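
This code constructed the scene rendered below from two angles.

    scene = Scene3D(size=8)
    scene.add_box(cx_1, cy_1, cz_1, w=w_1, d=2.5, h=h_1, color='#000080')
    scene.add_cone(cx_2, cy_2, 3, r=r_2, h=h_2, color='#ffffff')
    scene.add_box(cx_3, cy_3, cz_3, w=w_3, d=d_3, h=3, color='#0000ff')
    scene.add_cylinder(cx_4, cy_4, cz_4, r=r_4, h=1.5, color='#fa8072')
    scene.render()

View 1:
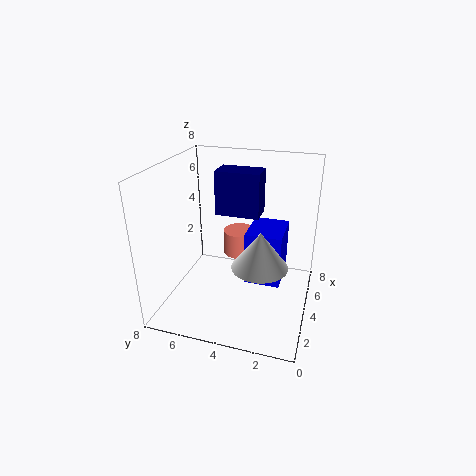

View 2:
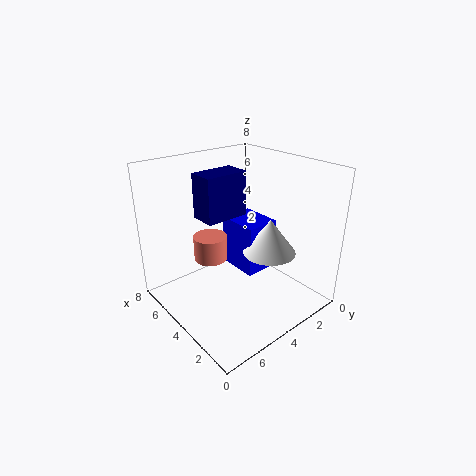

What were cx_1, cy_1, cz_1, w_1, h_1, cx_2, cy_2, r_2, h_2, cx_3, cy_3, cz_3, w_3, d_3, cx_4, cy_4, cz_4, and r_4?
cx_1 = 4.5, cy_1 = 3, cz_1 = 5, w_1 = 1.5, h_1 = 2.5, cx_2 = 3, cy_2 = 2.5, r_2 = 1.5, h_2 = 2, cx_3 = 3.5, cy_3 = 1.5, cz_3 = 1.5, w_3 = 2.5, d_3 = 2, cx_4 = 6, cy_4 = 4.5, cz_4 = 2, r_4 = 1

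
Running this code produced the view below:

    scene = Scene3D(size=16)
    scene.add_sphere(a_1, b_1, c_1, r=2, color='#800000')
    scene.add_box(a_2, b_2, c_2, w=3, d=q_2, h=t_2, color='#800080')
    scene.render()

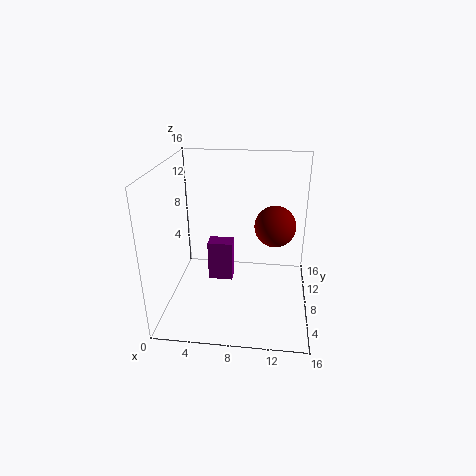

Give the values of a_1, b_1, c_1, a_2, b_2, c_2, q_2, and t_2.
a_1 = 12
b_1 = 5
c_1 = 11
a_2 = 4
b_2 = 10
c_2 = 1
q_2 = 2
t_2 = 5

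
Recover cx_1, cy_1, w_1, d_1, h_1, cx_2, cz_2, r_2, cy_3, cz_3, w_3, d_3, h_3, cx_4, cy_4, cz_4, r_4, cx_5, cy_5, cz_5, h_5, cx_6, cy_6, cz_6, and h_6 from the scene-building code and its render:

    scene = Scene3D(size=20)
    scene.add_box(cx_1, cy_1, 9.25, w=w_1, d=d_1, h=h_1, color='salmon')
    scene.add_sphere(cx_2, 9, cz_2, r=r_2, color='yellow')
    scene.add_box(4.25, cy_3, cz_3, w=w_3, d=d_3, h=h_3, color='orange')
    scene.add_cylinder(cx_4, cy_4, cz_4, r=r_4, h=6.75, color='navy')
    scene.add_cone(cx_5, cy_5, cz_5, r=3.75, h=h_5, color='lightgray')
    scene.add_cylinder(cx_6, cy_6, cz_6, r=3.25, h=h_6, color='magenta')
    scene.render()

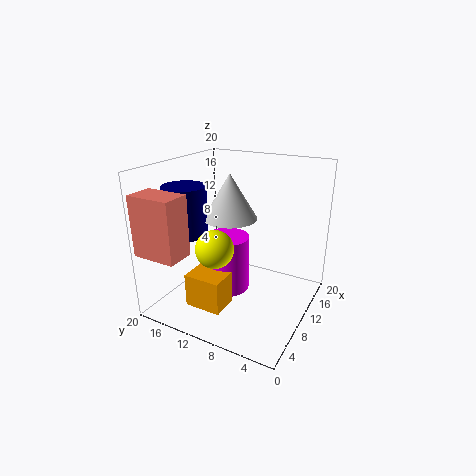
cx_1 = 0.25; cy_1 = 13.75; w_1 = 3.75; d_1 = 6; h_1 = 8; cx_2 = 2.5; cz_2 = 11.75; r_2 = 2.25; cy_3 = 10; cz_3 = 0.75; w_3 = 4; d_3 = 5.25; h_3 = 4.75; cx_4 = 7; cy_4 = 16.5; cz_4 = 10.5; r_4 = 3; cx_5 = 10.5; cy_5 = 11.5; cz_5 = 12.5; h_5 = 6.25; cx_6 = 10.75; cy_6 = 12.25; cz_6 = 1.25; h_6 = 8.25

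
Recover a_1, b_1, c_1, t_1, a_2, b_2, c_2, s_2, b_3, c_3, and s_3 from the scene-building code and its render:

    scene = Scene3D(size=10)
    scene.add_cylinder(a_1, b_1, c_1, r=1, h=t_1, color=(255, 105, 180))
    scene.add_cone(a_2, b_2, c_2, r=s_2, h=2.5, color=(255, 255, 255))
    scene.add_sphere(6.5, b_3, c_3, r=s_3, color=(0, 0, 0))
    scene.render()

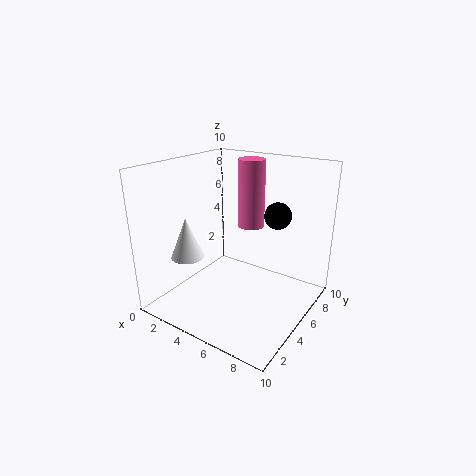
a_1 = 4.5; b_1 = 7.5; c_1 = 5; t_1 = 5; a_2 = 4; b_2 = 1; c_2 = 5; s_2 = 1; b_3 = 8; c_3 = 6; s_3 = 1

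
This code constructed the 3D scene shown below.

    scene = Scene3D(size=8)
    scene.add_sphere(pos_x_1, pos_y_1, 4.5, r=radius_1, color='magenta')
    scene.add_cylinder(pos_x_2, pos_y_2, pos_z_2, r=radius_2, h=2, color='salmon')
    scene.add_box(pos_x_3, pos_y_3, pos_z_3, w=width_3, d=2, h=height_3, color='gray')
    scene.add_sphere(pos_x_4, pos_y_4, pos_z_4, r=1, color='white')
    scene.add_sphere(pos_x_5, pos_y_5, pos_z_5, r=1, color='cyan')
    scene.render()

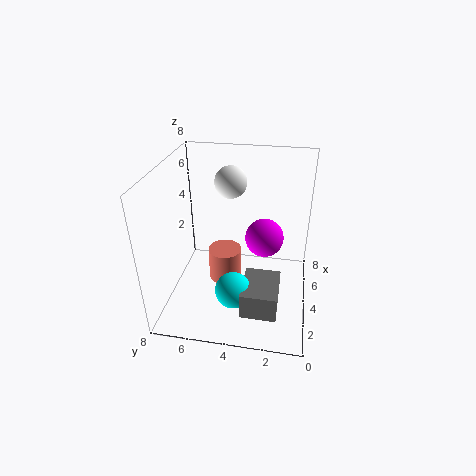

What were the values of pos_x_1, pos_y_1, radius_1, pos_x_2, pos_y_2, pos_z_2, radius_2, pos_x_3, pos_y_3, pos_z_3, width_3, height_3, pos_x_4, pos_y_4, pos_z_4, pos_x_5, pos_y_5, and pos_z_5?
pos_x_1 = 3.5, pos_y_1 = 2.5, radius_1 = 1, pos_x_2 = 5, pos_y_2 = 5, pos_z_2 = 0.5, radius_2 = 1, pos_x_3 = 1.5, pos_y_3 = 1.5, pos_z_3 = 0.5, width_3 = 2.5, height_3 = 1.5, pos_x_4 = 7, pos_y_4 = 5, pos_z_4 = 6, pos_x_5 = 2.5, pos_y_5 = 4, pos_z_5 = 1.5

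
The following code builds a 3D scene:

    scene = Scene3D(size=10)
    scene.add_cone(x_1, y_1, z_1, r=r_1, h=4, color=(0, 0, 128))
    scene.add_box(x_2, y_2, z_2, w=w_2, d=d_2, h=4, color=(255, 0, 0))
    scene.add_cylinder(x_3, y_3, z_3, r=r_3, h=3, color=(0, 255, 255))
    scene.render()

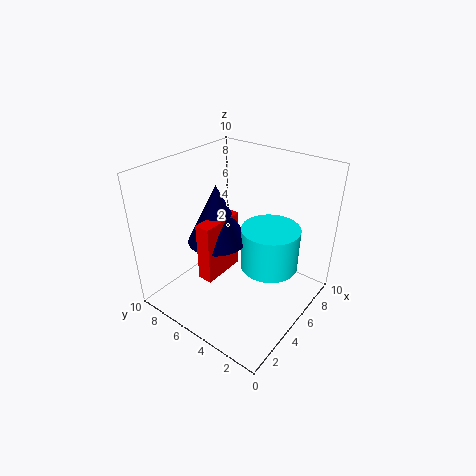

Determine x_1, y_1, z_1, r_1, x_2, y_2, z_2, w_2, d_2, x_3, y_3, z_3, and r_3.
x_1 = 4
y_1 = 6
z_1 = 5
r_1 = 2
x_2 = 2
y_2 = 5
z_2 = 3
w_2 = 3
d_2 = 1
x_3 = 6
y_3 = 3
z_3 = 3
r_3 = 2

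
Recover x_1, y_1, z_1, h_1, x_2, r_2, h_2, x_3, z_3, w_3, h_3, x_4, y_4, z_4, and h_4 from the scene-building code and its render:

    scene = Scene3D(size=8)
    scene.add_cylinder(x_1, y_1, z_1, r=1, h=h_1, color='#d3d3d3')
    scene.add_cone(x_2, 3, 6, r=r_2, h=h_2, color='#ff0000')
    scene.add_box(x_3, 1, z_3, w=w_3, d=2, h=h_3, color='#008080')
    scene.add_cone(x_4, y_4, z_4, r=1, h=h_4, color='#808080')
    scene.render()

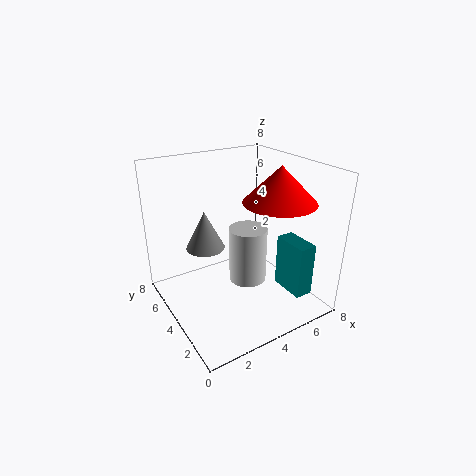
x_1 = 4, y_1 = 3, z_1 = 2, h_1 = 3, x_2 = 6, r_2 = 2, h_2 = 2, x_3 = 6, z_3 = 1, w_3 = 1, h_3 = 3, x_4 = 2, y_4 = 4, z_4 = 4, h_4 = 2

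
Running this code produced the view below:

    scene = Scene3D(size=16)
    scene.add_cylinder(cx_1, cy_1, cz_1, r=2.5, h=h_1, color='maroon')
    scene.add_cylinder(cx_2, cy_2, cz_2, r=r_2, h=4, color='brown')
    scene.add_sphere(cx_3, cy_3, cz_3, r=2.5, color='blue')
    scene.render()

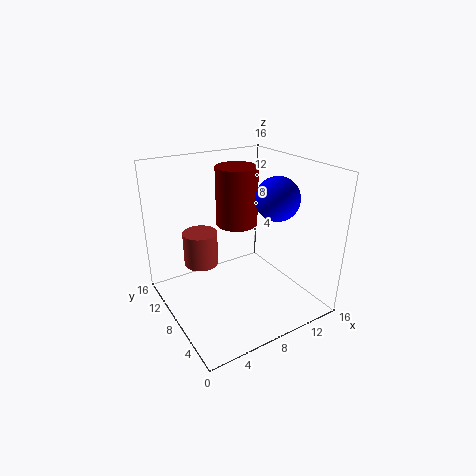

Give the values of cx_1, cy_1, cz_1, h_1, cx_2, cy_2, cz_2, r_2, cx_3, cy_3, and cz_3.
cx_1 = 10; cy_1 = 11.5; cz_1 = 8; h_1 = 7; cx_2 = 5; cy_2 = 11.5; cz_2 = 4; r_2 = 2; cx_3 = 12.5; cy_3 = 7; cz_3 = 12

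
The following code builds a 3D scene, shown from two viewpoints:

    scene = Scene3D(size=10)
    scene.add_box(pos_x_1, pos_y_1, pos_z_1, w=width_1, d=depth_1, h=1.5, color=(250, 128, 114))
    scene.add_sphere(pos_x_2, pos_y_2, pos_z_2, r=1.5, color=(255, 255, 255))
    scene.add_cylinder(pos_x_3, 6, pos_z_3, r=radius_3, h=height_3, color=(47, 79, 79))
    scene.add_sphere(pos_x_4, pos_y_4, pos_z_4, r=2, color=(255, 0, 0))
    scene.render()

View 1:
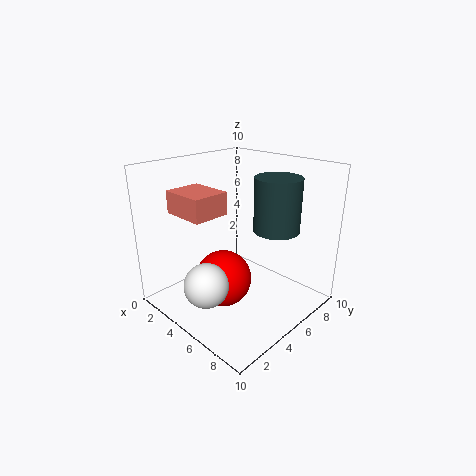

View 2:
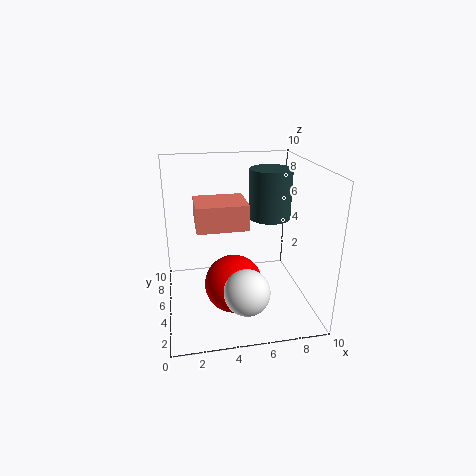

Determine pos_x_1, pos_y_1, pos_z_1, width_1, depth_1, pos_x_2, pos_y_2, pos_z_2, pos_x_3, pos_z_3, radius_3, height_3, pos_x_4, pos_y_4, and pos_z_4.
pos_x_1 = 2, pos_y_1 = 1.5, pos_z_1 = 7, width_1 = 3, depth_1 = 2.5, pos_x_2 = 5, pos_y_2 = 2, pos_z_2 = 2.5, pos_x_3 = 7.5, pos_z_3 = 6, radius_3 = 1.5, height_3 = 3.5, pos_x_4 = 4.5, pos_y_4 = 4, pos_z_4 = 2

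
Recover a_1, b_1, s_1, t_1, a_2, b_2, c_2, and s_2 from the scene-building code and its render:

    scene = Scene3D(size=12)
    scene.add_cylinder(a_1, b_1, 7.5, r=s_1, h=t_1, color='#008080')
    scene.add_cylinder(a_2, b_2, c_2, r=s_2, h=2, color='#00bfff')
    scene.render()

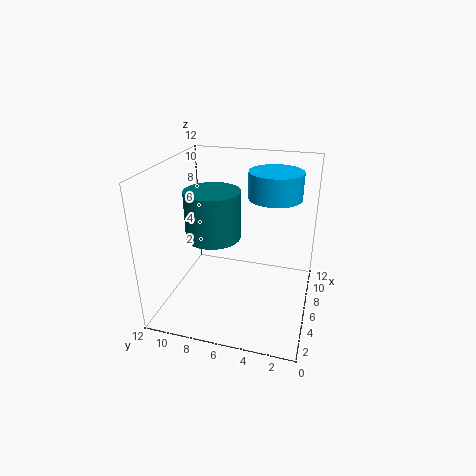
a_1 = 3; b_1 = 7; s_1 = 2; t_1 = 3.5; a_2 = 5.5; b_2 = 3; c_2 = 10; s_2 = 2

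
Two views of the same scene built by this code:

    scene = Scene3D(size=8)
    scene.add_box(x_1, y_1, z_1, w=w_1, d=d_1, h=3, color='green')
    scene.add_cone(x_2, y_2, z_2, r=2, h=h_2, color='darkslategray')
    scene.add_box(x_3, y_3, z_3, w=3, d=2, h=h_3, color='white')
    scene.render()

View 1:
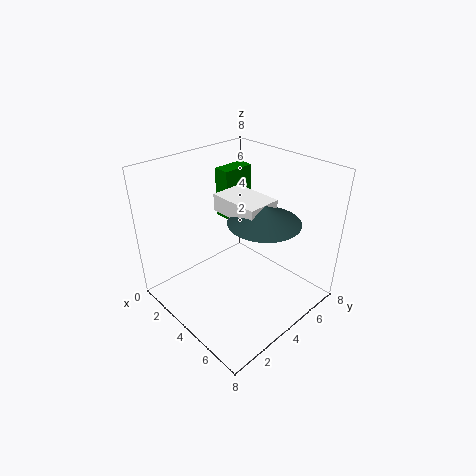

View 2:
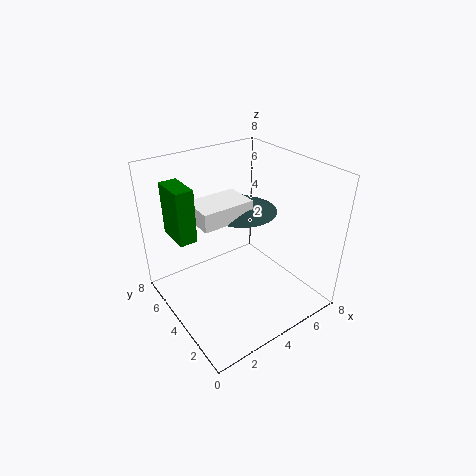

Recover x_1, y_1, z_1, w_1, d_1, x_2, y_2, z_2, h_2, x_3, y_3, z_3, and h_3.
x_1 = 1
y_1 = 5
z_1 = 4
w_1 = 1
d_1 = 2
x_2 = 5
y_2 = 5
z_2 = 5
h_2 = 1
x_3 = 2
y_3 = 4
z_3 = 5
h_3 = 1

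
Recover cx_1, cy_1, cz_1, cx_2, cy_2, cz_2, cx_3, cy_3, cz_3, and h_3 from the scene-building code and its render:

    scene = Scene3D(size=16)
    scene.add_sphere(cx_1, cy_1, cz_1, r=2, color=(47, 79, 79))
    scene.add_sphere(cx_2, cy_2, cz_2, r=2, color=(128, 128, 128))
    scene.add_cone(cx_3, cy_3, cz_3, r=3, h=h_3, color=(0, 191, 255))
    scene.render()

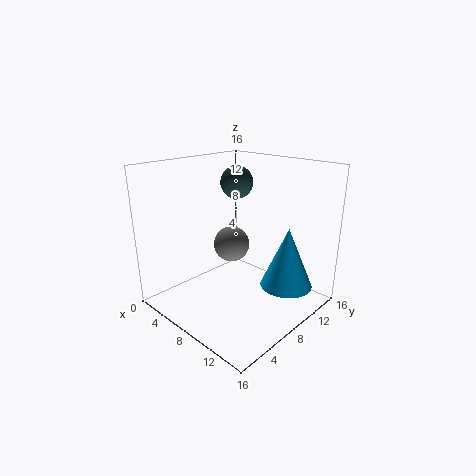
cx_1 = 4
cy_1 = 12
cz_1 = 13
cx_2 = 7
cy_2 = 8
cz_2 = 7
cx_3 = 12
cy_3 = 12
cz_3 = 2
h_3 = 7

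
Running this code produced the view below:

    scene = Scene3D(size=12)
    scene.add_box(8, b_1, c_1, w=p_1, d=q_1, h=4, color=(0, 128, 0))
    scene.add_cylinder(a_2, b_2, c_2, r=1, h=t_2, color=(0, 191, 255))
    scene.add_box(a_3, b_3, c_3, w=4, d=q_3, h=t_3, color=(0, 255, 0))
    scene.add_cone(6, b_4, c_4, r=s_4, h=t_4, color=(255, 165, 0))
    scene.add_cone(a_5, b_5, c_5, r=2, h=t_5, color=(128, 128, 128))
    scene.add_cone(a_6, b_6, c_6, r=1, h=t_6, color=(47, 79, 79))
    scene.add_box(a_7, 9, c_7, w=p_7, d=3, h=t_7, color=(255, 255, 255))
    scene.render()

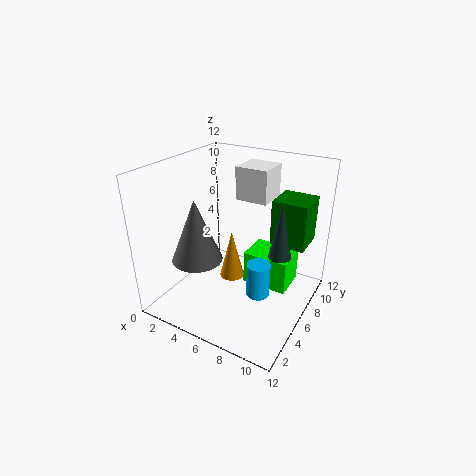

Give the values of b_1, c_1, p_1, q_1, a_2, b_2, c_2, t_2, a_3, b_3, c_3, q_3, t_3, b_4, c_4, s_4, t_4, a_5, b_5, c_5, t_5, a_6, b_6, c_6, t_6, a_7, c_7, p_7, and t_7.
b_1 = 8
c_1 = 5
p_1 = 3
q_1 = 3
a_2 = 8
b_2 = 6
c_2 = 1
t_2 = 3
a_3 = 6
b_3 = 7
c_3 = 1
q_3 = 3
t_3 = 3
b_4 = 5
c_4 = 3
s_4 = 1
t_4 = 4
a_5 = 4
b_5 = 3
c_5 = 5
t_5 = 5
a_6 = 9
b_6 = 8
c_6 = 4
t_6 = 5
a_7 = 4
c_7 = 8
p_7 = 3
t_7 = 3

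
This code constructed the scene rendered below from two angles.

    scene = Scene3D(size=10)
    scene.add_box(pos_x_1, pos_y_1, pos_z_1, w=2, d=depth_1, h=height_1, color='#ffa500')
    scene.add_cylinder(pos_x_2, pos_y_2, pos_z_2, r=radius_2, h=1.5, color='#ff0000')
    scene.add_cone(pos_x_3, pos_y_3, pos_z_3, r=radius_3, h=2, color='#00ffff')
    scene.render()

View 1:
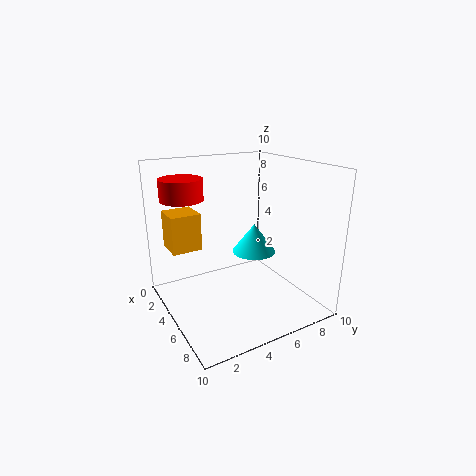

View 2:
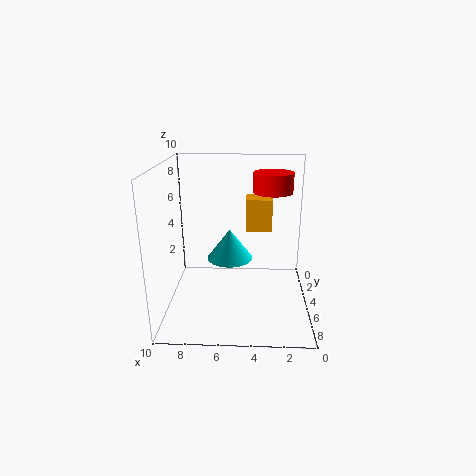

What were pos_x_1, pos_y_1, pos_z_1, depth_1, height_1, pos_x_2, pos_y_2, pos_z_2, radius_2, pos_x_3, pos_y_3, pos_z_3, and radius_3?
pos_x_1 = 2.5
pos_y_1 = 0.5
pos_z_1 = 4.5
depth_1 = 2
height_1 = 2.5
pos_x_2 = 2.5
pos_y_2 = 2
pos_z_2 = 7.5
radius_2 = 1.5
pos_x_3 = 5.5
pos_y_3 = 6
pos_z_3 = 4
radius_3 = 1.5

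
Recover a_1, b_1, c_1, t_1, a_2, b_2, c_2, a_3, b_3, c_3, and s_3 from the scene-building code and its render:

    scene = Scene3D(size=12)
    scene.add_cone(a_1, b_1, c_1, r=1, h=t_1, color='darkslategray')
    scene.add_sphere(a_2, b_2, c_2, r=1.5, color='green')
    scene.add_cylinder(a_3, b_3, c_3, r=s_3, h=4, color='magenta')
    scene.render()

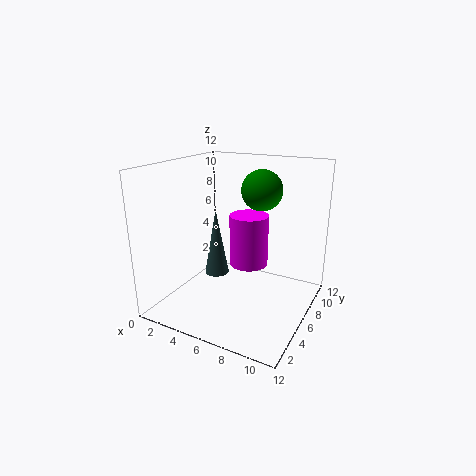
a_1 = 4.5; b_1 = 5; c_1 = 3; t_1 = 5.5; a_2 = 8.5; b_2 = 5; c_2 = 10.5; a_3 = 7.5; b_3 = 5; c_3 = 4.5; s_3 = 1.5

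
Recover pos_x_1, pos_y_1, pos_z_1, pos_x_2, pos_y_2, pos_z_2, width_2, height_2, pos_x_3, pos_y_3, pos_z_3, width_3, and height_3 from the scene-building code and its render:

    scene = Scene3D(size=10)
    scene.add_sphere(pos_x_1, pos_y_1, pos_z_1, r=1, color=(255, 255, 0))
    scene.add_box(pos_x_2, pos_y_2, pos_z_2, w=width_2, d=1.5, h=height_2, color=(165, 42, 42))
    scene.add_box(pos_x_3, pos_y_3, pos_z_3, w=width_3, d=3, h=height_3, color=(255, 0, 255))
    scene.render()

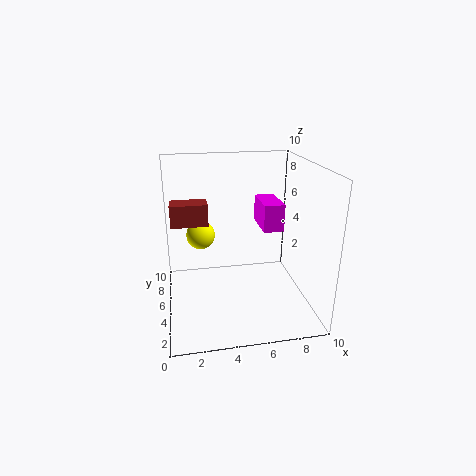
pos_x_1 = 2.5, pos_y_1 = 6, pos_z_1 = 5, pos_x_2 = 0.5, pos_y_2 = 5, pos_z_2 = 6, width_2 = 2.5, height_2 = 1.5, pos_x_3 = 7, pos_y_3 = 5.5, pos_z_3 = 5, width_3 = 1.5, height_3 = 2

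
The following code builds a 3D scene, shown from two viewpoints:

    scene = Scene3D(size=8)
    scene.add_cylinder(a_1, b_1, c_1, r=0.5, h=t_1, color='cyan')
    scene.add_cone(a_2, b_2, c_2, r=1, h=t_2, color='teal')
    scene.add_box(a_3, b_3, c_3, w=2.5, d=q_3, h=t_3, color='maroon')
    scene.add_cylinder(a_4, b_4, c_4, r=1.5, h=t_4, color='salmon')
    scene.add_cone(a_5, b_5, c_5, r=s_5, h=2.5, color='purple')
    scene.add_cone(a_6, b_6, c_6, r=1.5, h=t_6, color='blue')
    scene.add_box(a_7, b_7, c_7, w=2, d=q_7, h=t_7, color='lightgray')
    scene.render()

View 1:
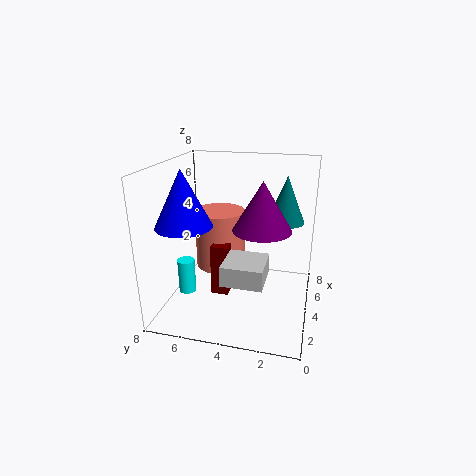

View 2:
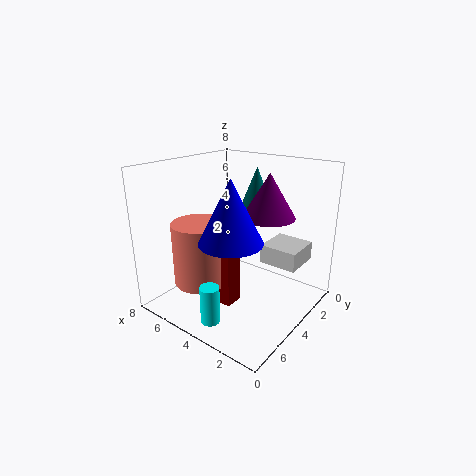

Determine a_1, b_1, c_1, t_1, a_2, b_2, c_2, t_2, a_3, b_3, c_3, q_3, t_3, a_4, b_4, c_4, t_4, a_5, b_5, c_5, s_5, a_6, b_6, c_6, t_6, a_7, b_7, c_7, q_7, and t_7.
a_1 = 3.5, b_1 = 7, c_1 = 0.5, t_1 = 2, a_2 = 4.5, b_2 = 1.5, c_2 = 5, t_2 = 2.5, a_3 = 3.5, b_3 = 4.5, c_3 = 0.5, q_3 = 1, t_3 = 3, a_4 = 5.5, b_4 = 5.5, c_4 = 1.5, t_4 = 3.5, a_5 = 3, b_5 = 2.5, c_5 = 5, s_5 = 1.5, a_6 = 2.5, b_6 = 6.5, c_6 = 5, t_6 = 3, a_7 = 0.5, b_7 = 2, c_7 = 3, q_7 = 2, t_7 = 1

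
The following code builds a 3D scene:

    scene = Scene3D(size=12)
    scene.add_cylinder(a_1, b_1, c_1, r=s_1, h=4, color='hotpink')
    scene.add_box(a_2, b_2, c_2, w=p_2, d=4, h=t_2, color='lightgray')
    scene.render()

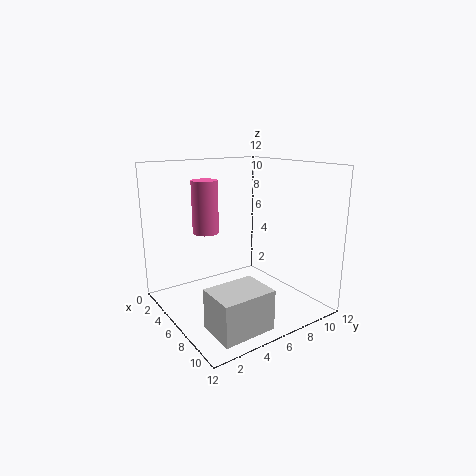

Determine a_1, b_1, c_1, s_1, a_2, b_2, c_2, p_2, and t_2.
a_1 = 6, b_1 = 3, c_1 = 7, s_1 = 1, a_2 = 9, b_2 = 1, c_2 = 1, p_2 = 3, t_2 = 3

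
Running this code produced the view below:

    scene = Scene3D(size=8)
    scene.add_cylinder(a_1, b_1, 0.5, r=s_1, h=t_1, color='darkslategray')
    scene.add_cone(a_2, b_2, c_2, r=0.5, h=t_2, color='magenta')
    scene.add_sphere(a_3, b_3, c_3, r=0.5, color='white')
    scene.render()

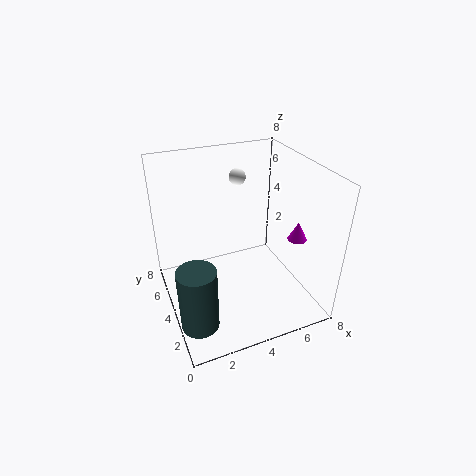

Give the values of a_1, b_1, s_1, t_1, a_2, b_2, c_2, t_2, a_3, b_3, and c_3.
a_1 = 1
b_1 = 2
s_1 = 1
t_1 = 3.5
a_2 = 6.5
b_2 = 2
c_2 = 4.5
t_2 = 1
a_3 = 5
b_3 = 6.5
c_3 = 6.5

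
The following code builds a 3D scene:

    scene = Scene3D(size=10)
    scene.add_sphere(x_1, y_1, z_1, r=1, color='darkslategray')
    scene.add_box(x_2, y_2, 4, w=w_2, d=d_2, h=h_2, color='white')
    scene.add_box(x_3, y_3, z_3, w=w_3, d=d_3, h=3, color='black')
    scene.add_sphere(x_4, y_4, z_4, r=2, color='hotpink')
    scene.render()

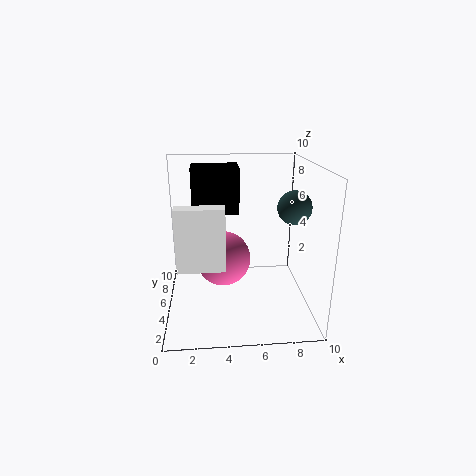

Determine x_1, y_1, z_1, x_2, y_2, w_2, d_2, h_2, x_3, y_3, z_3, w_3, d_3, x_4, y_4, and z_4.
x_1 = 8
y_1 = 2
z_1 = 8
x_2 = 1
y_2 = 2
w_2 = 3
d_2 = 1
h_2 = 4
x_3 = 2
y_3 = 4
z_3 = 7
w_3 = 3
d_3 = 2
x_4 = 4
y_4 = 6
z_4 = 3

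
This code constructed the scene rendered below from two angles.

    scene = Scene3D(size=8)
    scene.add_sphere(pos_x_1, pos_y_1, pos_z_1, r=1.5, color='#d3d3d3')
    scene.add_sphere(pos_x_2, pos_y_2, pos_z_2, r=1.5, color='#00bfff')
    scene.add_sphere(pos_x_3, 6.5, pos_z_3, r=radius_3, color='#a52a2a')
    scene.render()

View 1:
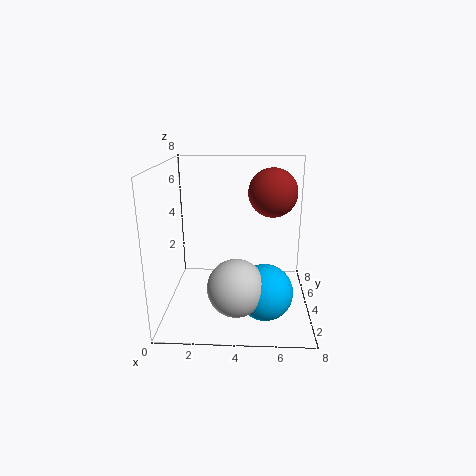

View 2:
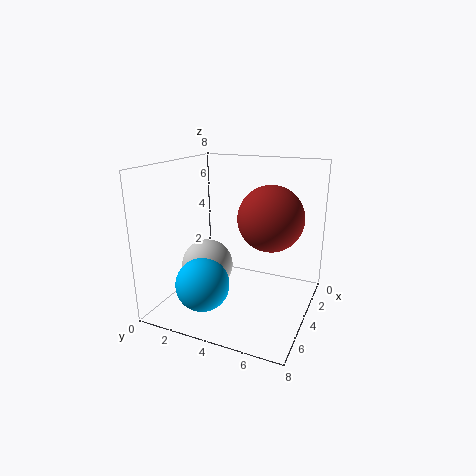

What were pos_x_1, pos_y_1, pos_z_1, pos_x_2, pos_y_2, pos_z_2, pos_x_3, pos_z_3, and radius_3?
pos_x_1 = 4; pos_y_1 = 2; pos_z_1 = 2; pos_x_2 = 5.5; pos_y_2 = 2.5; pos_z_2 = 1.5; pos_x_3 = 6; pos_z_3 = 6; radius_3 = 1.5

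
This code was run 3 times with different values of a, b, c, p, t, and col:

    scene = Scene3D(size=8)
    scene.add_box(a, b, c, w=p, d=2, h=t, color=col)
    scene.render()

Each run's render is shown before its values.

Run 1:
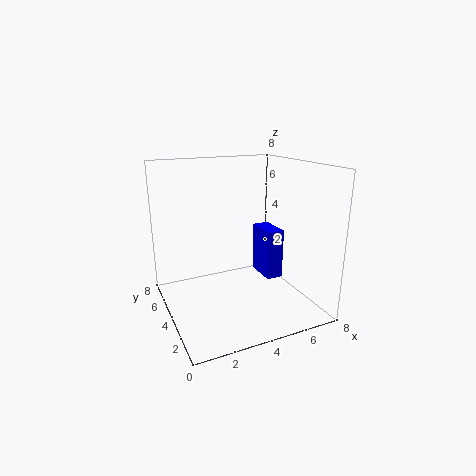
a = 6; b = 4; c = 1; p = 1; t = 3; col = 'blue'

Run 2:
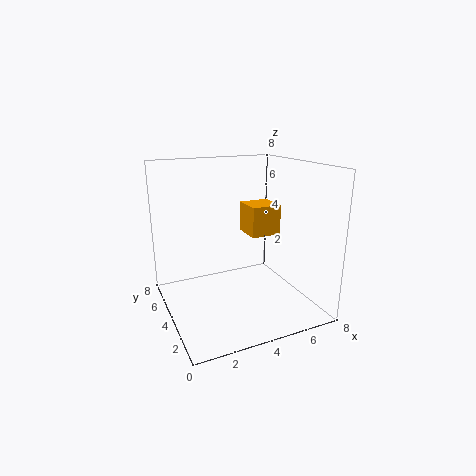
a = 6; b = 6; c = 3; p = 2; t = 2; col = 'orange'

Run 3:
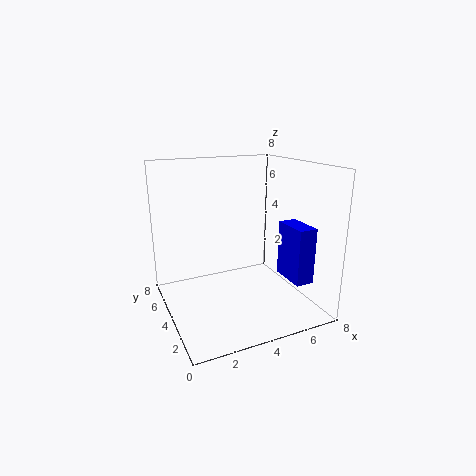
a = 6; b = 1; c = 2; p = 1; t = 3; col = 'blue'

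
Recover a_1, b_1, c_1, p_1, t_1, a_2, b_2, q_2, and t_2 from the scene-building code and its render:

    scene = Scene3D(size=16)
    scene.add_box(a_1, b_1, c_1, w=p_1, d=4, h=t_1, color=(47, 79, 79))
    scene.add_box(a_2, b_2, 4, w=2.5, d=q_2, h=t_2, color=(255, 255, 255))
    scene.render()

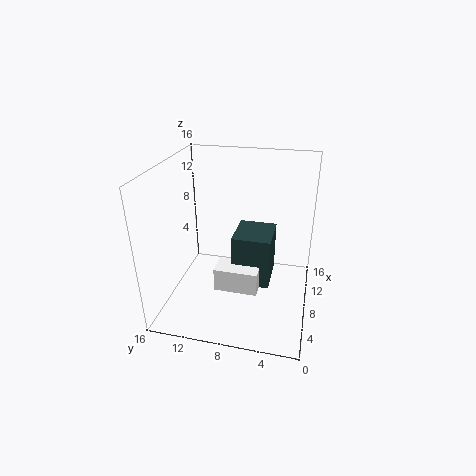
a_1 = 5, b_1 = 4, c_1 = 4, p_1 = 4.5, t_1 = 5.5, a_2 = 3.5, b_2 = 5, q_2 = 4.5, t_2 = 2.5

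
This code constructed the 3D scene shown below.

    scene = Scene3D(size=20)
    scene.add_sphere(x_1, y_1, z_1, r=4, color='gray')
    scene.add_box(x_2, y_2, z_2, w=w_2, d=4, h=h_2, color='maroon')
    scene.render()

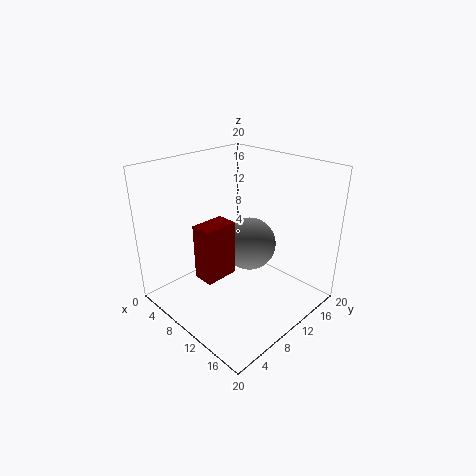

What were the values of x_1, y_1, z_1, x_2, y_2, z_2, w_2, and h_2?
x_1 = 8.5
y_1 = 14
z_1 = 7
x_2 = 12
y_2 = 1
z_2 = 9
w_2 = 2.5
h_2 = 6.5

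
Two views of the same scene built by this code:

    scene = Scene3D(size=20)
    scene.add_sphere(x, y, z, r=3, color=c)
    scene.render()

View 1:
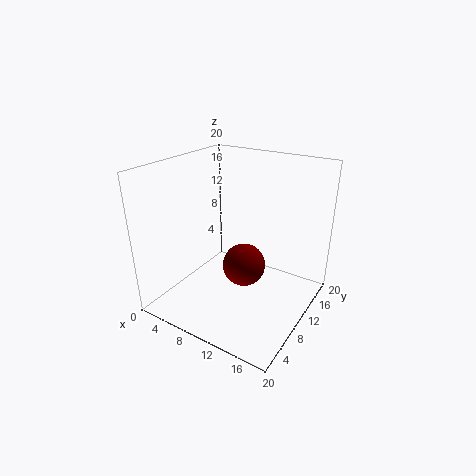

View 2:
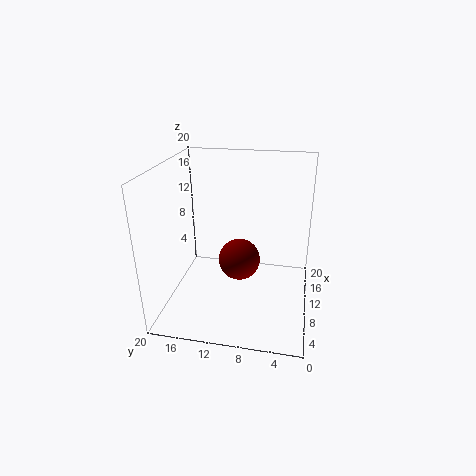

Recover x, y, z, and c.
x = 11, y = 10, z = 6, c = 'maroon'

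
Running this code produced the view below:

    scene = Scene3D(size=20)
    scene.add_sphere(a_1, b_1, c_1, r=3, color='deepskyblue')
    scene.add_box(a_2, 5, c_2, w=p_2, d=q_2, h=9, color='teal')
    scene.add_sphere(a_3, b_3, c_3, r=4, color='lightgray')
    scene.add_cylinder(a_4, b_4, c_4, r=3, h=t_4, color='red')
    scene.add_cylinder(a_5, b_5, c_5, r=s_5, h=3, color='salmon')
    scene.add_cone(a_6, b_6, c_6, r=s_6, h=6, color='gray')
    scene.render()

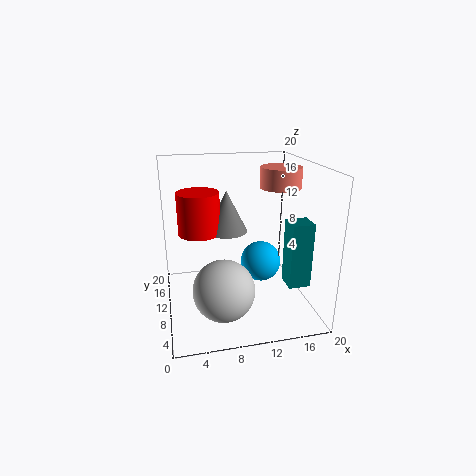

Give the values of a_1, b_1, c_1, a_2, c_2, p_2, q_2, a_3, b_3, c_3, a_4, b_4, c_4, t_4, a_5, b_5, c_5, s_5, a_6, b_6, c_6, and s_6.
a_1 = 14
b_1 = 12
c_1 = 5
a_2 = 16
c_2 = 4
p_2 = 3
q_2 = 3
a_3 = 7
b_3 = 5
c_3 = 5
a_4 = 5
b_4 = 13
c_4 = 10
t_4 = 6
a_5 = 17
b_5 = 13
c_5 = 16
s_5 = 3
a_6 = 9
b_6 = 13
c_6 = 10
s_6 = 3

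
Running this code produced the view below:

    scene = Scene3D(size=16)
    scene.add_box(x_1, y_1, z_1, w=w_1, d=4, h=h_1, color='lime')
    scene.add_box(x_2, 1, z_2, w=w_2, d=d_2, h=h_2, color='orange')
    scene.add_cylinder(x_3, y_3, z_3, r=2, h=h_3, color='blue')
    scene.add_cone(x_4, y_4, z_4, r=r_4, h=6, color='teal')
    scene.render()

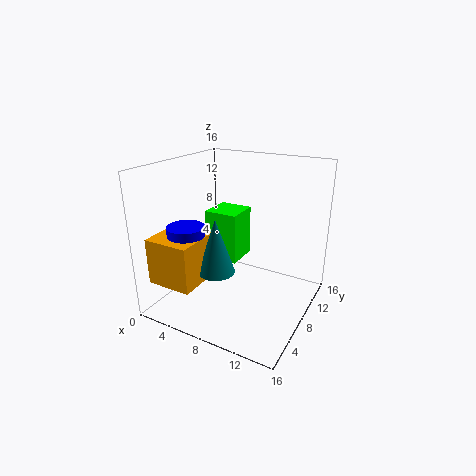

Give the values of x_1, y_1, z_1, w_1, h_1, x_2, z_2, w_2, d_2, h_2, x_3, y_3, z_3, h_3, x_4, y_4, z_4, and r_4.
x_1 = 3; y_1 = 9; z_1 = 4; w_1 = 4; h_1 = 6; x_2 = 1; z_2 = 4; w_2 = 5; d_2 = 5; h_2 = 5; x_3 = 4; y_3 = 4; z_3 = 7; h_3 = 3; x_4 = 7; y_4 = 5; z_4 = 5; r_4 = 2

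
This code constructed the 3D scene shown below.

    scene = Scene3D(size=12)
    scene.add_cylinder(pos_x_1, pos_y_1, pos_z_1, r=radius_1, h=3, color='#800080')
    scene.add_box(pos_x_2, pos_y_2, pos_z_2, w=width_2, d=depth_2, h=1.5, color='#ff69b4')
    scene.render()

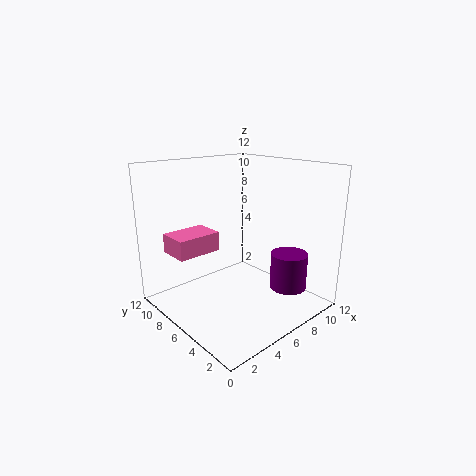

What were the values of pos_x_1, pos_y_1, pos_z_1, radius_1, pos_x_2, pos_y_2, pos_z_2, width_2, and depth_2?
pos_x_1 = 8.5, pos_y_1 = 2.5, pos_z_1 = 2, radius_1 = 1.5, pos_x_2 = 0.5, pos_y_2 = 6, pos_z_2 = 5.5, width_2 = 3.5, depth_2 = 2.5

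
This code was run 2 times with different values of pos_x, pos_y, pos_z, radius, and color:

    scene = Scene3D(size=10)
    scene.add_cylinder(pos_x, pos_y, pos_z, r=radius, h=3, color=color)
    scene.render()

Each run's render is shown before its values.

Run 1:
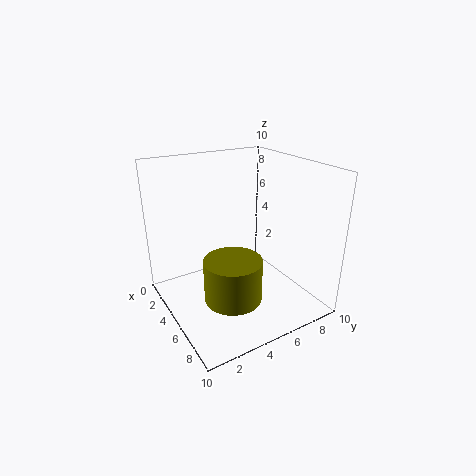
pos_x = 6
pos_y = 4
pos_z = 1
radius = 2
color = 'olive'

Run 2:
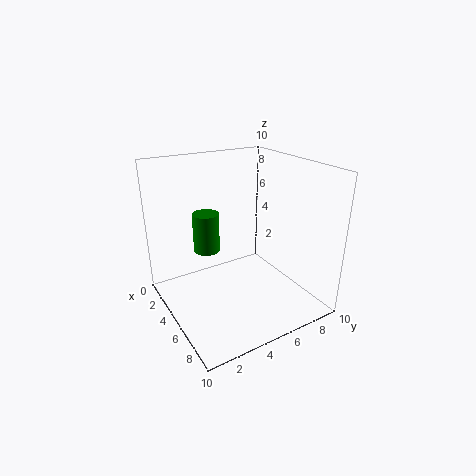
pos_x = 2
pos_y = 4
pos_z = 3
radius = 1
color = 'green'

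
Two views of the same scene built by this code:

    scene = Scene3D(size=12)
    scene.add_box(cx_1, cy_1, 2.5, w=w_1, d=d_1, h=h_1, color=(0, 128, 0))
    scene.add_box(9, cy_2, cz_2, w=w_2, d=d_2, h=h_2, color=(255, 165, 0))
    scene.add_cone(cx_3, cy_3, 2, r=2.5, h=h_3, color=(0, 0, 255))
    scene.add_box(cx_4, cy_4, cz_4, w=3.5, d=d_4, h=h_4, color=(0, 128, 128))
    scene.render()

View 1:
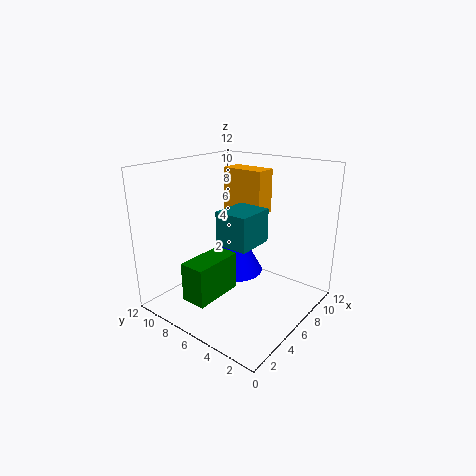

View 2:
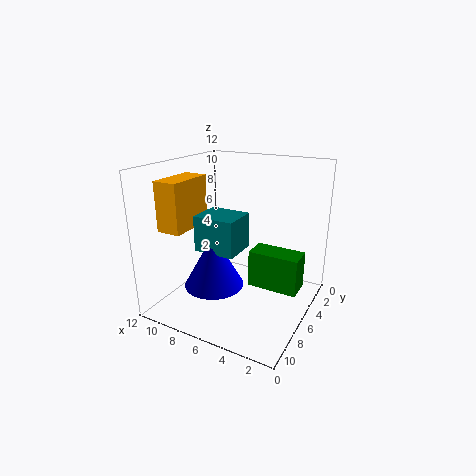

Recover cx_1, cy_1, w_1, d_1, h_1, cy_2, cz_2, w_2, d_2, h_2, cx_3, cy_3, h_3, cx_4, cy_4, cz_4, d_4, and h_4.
cx_1 = 0.5; cy_1 = 5; w_1 = 4; d_1 = 2; h_1 = 3; cy_2 = 6; cz_2 = 7; w_2 = 2; d_2 = 4; h_2 = 4; cx_3 = 7.5; cy_3 = 7.5; h_3 = 4.5; cx_4 = 5.5; cy_4 = 5; cz_4 = 5; d_4 = 3; h_4 = 3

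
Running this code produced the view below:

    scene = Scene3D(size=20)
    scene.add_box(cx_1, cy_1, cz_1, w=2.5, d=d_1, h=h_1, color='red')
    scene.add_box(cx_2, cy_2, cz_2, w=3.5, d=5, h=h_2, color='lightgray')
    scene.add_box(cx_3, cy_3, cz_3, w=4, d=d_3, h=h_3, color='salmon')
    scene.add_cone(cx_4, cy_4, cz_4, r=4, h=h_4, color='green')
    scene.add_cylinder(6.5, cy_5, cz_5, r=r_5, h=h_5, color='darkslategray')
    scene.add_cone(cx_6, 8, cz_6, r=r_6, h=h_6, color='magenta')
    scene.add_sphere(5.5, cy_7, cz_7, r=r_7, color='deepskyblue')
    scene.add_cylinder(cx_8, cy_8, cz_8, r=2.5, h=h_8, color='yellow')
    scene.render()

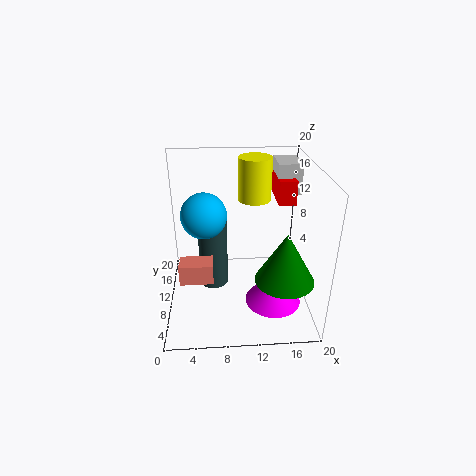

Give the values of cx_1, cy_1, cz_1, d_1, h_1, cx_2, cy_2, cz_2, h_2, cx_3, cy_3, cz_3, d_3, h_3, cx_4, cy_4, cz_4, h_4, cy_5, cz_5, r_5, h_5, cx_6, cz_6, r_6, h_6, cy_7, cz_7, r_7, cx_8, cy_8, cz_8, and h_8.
cx_1 = 16, cy_1 = 12.5, cz_1 = 13.5, d_1 = 6.5, h_1 = 3.5, cx_2 = 16, cy_2 = 14, cz_2 = 14.5, h_2 = 4.5, cx_3 = 2.5, cy_3 = 2.5, cz_3 = 8, d_3 = 2.5, h_3 = 2.5, cx_4 = 16, cy_4 = 6, cz_4 = 5.5, h_4 = 7, cy_5 = 10, cz_5 = 3, r_5 = 2, h_5 = 9.5, cx_6 = 15, cz_6 = 0.5, r_6 = 4, h_6 = 4, cy_7 = 9, cz_7 = 14, r_7 = 3, cx_8 = 13, cy_8 = 16.5, cz_8 = 13, h_8 = 6.5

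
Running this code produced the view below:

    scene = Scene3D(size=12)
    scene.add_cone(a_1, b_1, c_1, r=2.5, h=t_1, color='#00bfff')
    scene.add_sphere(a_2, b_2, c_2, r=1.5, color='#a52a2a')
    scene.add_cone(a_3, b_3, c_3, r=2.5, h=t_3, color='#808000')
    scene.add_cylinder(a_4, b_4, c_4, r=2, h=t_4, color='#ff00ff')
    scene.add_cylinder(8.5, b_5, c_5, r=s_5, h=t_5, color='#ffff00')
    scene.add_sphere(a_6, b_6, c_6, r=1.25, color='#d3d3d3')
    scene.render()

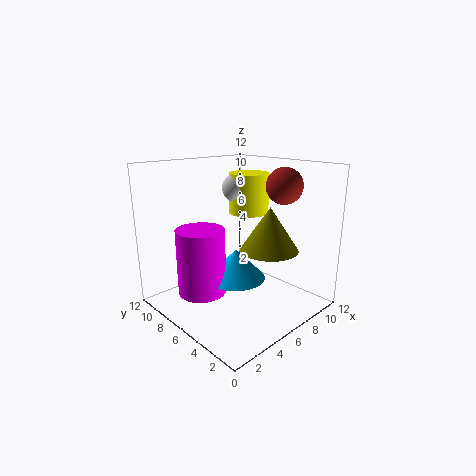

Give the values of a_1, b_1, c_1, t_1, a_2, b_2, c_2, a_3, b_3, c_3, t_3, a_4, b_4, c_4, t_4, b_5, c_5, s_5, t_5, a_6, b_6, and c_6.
a_1 = 5.75; b_1 = 6; c_1 = 2.5; t_1 = 2.5; a_2 = 9; b_2 = 3.75; c_2 = 10.25; a_3 = 8.25; b_3 = 4.5; c_3 = 4.75; t_3 = 3.75; a_4 = 3.25; b_4 = 7.5; c_4 = 1.5; t_4 = 5.5; b_5 = 7.25; c_5 = 7.5; s_5 = 1.75; t_5 = 3.5; a_6 = 7.5; b_6 = 7.75; c_6 = 9.75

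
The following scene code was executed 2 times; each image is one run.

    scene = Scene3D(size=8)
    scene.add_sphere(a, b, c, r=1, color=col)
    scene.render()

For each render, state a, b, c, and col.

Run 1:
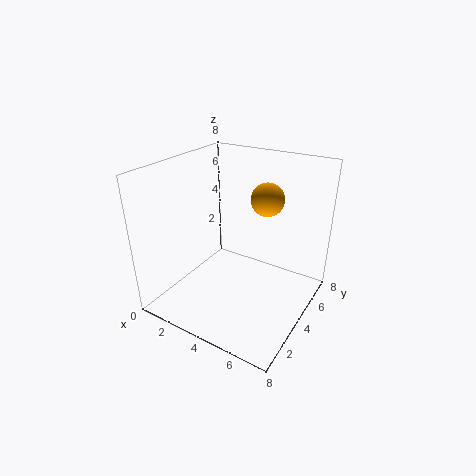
a = 4.5, b = 6.5, c = 5.5, col = 'orange'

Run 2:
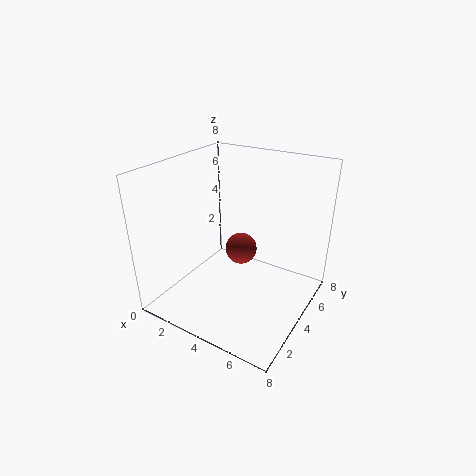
a = 3, b = 6, c = 2, col = 'brown'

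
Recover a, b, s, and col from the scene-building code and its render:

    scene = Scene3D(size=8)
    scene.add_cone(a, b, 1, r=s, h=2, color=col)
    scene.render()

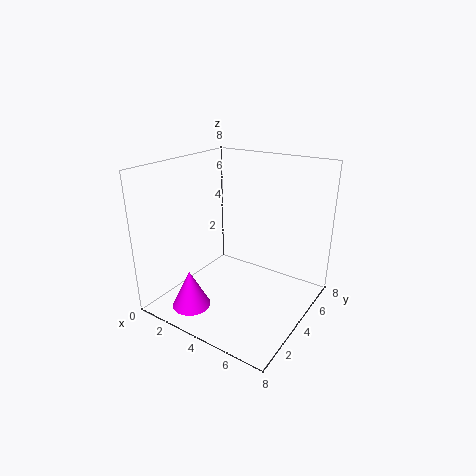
a = 3; b = 1; s = 1; col = 'magenta'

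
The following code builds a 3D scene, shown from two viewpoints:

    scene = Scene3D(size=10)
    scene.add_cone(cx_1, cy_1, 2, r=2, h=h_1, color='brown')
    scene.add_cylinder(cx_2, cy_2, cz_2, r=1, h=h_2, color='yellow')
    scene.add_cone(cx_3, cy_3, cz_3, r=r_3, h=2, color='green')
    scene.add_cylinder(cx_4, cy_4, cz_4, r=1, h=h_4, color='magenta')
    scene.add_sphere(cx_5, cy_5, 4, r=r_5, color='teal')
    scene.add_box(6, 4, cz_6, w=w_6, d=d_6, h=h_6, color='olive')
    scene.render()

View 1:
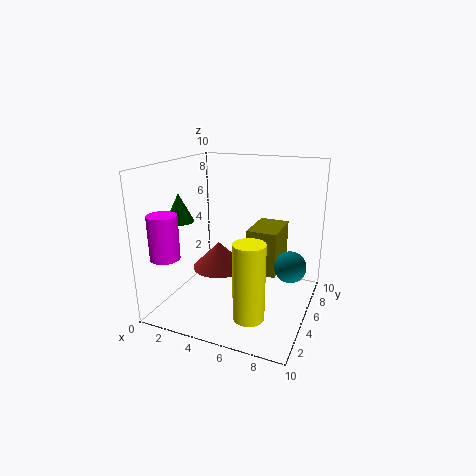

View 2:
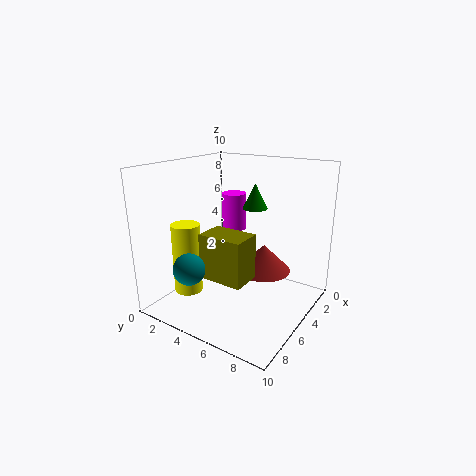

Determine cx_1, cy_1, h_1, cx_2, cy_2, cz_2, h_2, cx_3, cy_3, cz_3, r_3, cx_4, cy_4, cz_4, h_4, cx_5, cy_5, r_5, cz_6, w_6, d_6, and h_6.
cx_1 = 3, cy_1 = 6, h_1 = 2, cx_2 = 7, cy_2 = 2, cz_2 = 1, h_2 = 5, cx_3 = 1, cy_3 = 4, cz_3 = 6, r_3 = 1, cx_4 = 1, cy_4 = 2, cz_4 = 4, h_4 = 3, cx_5 = 9, cy_5 = 4, r_5 = 1, cz_6 = 3, w_6 = 2, d_6 = 3, h_6 = 3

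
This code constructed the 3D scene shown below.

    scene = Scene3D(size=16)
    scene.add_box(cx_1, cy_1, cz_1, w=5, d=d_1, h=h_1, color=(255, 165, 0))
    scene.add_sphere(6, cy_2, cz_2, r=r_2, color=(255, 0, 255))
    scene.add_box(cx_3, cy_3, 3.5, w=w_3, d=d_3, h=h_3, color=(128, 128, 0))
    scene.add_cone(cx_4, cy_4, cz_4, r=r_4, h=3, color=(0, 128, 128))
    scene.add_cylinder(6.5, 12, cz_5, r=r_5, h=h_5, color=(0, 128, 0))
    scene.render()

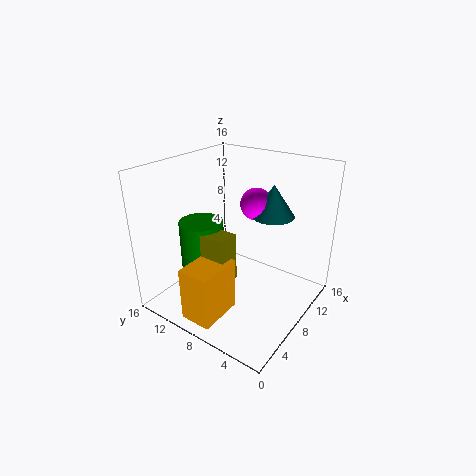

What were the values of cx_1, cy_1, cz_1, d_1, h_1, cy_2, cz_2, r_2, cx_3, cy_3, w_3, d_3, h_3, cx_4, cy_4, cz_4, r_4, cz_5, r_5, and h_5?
cx_1 = 1; cy_1 = 7; cz_1 = 0.5; d_1 = 3.5; h_1 = 6; cy_2 = 4.5; cz_2 = 13.5; r_2 = 1.5; cx_3 = 4.5; cy_3 = 7.5; w_3 = 2.5; d_3 = 5.5; h_3 = 5.5; cx_4 = 6.5; cy_4 = 3; cz_4 = 12.5; r_4 = 2; cz_5 = 3; r_5 = 2.5; h_5 = 6.5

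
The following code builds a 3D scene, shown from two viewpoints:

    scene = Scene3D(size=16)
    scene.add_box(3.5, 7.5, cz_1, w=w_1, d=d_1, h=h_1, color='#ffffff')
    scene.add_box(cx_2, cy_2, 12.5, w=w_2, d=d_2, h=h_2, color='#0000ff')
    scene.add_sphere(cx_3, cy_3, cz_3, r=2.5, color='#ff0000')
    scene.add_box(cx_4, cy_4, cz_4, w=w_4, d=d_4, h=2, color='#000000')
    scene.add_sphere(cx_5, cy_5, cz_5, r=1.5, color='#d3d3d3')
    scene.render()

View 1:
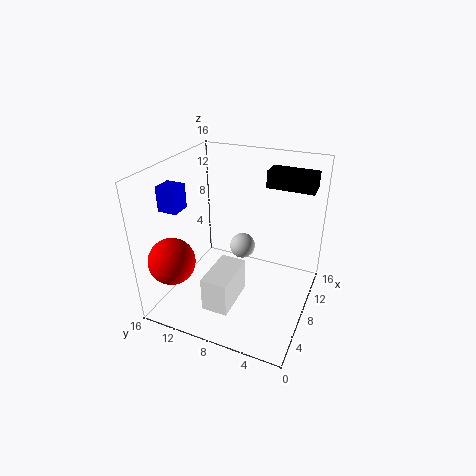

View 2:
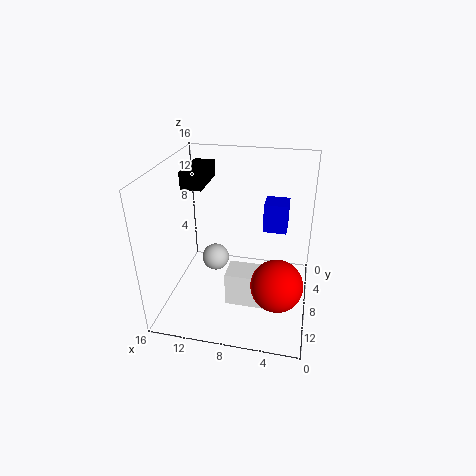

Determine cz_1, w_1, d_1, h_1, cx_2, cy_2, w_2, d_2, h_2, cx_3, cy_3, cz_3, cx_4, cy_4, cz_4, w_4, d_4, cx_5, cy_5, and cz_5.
cz_1 = 0.5
w_1 = 5.5
d_1 = 3
h_1 = 4
cx_2 = 2.5
cy_2 = 12
w_2 = 2
d_2 = 2
h_2 = 2.5
cx_3 = 3
cy_3 = 13.5
cz_3 = 6.5
cx_4 = 12.5
cy_4 = 1
cz_4 = 12.5
w_4 = 2.5
d_4 = 5.5
cx_5 = 10.5
cy_5 = 8.5
cz_5 = 5.5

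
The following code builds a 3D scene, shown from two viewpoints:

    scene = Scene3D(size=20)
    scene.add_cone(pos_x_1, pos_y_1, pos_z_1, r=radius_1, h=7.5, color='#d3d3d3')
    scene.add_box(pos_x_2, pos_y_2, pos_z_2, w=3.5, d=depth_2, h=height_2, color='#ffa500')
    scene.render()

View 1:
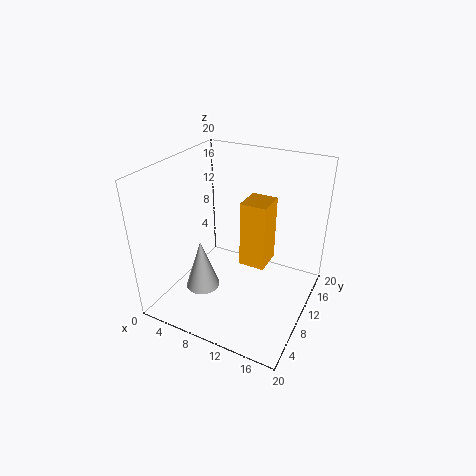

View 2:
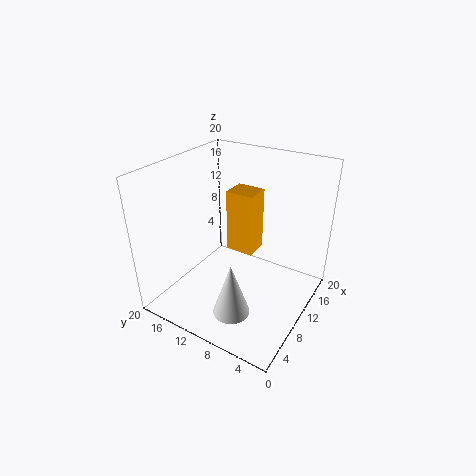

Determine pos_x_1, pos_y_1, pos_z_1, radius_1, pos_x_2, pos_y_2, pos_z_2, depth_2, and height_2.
pos_x_1 = 5, pos_y_1 = 8, pos_z_1 = 1.5, radius_1 = 2.5, pos_x_2 = 11, pos_y_2 = 8.5, pos_z_2 = 7, depth_2 = 4, height_2 = 9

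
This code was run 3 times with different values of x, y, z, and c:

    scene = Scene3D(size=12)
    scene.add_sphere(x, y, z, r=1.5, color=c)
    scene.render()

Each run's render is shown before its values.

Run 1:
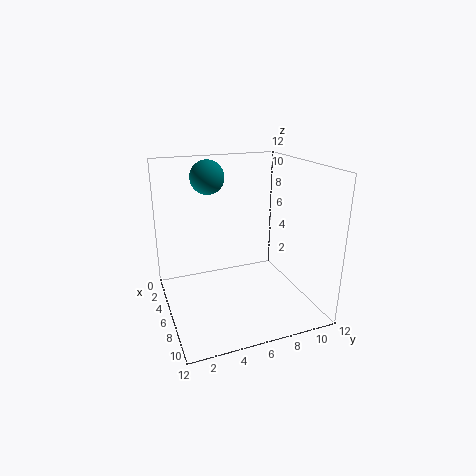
x = 2.5; y = 4.5; z = 10.5; c = 'teal'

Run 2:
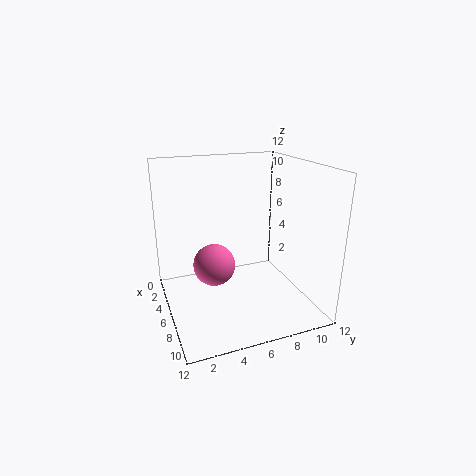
x = 9; y = 3; z = 5.5; c = 'hotpink'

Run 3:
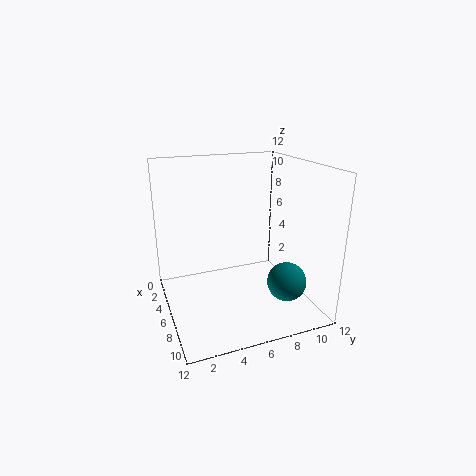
x = 10; y = 8.5; z = 3.5; c = 'teal'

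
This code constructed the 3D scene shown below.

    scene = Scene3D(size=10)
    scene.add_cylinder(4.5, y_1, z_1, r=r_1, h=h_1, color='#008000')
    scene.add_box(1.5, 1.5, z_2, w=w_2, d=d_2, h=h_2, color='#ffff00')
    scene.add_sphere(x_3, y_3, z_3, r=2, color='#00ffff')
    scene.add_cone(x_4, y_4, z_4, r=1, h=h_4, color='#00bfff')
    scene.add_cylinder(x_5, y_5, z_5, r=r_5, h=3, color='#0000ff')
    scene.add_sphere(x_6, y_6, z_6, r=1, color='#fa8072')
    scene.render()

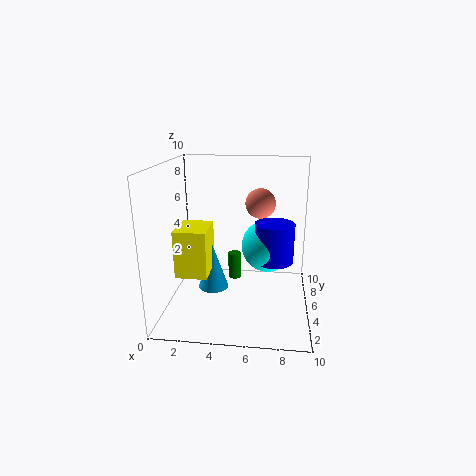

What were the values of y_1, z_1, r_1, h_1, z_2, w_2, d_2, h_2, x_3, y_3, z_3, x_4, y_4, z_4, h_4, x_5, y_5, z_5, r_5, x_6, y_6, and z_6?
y_1 = 7
z_1 = 1
r_1 = 0.5
h_1 = 2
z_2 = 3.5
w_2 = 2
d_2 = 2.5
h_2 = 3
x_3 = 7
y_3 = 7.5
z_3 = 3.5
x_4 = 3.5
y_4 = 3.5
z_4 = 2
h_4 = 3
x_5 = 7.5
y_5 = 7
z_5 = 2.5
r_5 = 1.5
x_6 = 6.5
y_6 = 5
z_6 = 7.5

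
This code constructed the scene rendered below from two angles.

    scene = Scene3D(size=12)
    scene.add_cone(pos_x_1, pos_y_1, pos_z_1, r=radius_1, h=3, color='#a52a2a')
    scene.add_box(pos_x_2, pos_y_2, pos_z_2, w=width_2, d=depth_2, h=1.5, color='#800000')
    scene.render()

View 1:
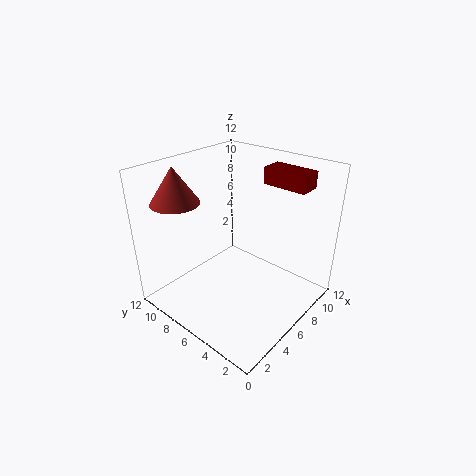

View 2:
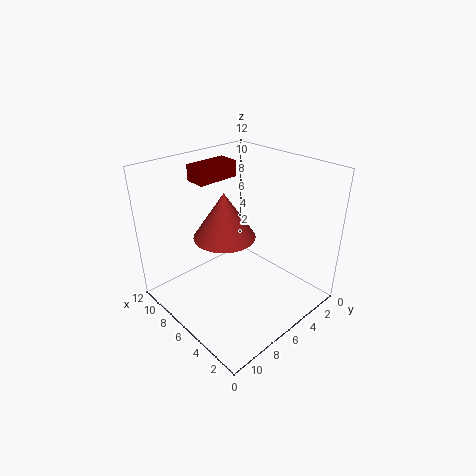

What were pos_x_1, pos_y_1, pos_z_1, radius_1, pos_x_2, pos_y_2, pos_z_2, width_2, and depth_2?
pos_x_1 = 3, pos_y_1 = 10, pos_z_1 = 9, radius_1 = 2, pos_x_2 = 10, pos_y_2 = 2.5, pos_z_2 = 9.5, width_2 = 2, depth_2 = 4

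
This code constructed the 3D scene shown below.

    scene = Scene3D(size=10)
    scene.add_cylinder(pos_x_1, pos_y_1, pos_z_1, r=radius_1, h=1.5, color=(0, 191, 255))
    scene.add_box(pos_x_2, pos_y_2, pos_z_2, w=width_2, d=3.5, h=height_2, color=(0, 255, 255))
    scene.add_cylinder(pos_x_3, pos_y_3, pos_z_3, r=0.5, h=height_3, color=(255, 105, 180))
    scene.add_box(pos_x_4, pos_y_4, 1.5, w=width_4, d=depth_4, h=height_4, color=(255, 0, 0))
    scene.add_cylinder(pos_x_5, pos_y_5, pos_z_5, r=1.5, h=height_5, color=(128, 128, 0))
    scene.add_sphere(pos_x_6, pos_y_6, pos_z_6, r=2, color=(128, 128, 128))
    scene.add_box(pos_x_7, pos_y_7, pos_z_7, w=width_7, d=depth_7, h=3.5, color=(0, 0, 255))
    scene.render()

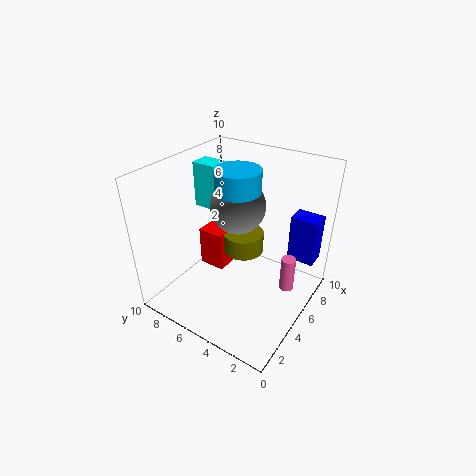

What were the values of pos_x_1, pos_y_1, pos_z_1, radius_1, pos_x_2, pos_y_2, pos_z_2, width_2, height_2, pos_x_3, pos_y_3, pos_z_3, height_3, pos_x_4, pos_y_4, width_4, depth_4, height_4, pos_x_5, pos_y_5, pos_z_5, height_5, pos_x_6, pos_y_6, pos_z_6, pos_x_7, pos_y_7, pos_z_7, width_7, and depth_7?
pos_x_1 = 5; pos_y_1 = 5; pos_z_1 = 8.5; radius_1 = 1.5; pos_x_2 = 6.5; pos_y_2 = 6.5; pos_z_2 = 5.5; width_2 = 1.5; height_2 = 3.5; pos_x_3 = 6; pos_y_3 = 1.5; pos_z_3 = 1.5; height_3 = 2.5; pos_x_4 = 5; pos_y_4 = 6.5; width_4 = 3; depth_4 = 2; height_4 = 3; pos_x_5 = 6.5; pos_y_5 = 5.5; pos_z_5 = 3; height_5 = 1.5; pos_x_6 = 6.5; pos_y_6 = 6; pos_z_6 = 6.5; pos_x_7 = 8; pos_y_7 = 0.5; pos_z_7 = 2.5; width_7 = 1.5; depth_7 = 2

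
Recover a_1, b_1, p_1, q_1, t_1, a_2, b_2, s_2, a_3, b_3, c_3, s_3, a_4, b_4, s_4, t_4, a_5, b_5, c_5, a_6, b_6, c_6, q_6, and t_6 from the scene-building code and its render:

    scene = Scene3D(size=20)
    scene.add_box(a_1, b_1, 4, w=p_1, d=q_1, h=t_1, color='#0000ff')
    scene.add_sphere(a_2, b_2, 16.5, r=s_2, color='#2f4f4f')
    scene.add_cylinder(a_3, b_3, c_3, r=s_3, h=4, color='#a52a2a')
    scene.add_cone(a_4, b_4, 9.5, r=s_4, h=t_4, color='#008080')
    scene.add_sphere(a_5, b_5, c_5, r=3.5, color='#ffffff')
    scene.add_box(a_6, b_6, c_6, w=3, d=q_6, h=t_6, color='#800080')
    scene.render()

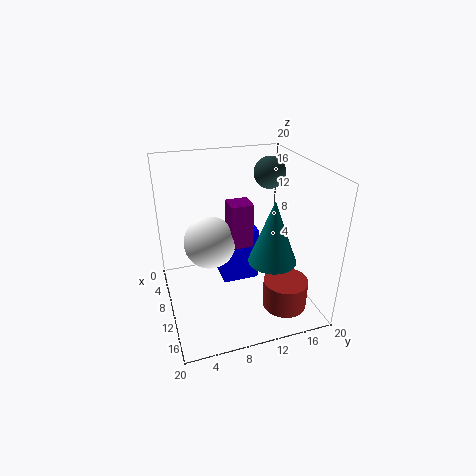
a_1 = 7.5; b_1 = 7.5; p_1 = 4; q_1 = 5; t_1 = 7.5; a_2 = 3; b_2 = 17.5; s_2 = 2.5; a_3 = 15.5; b_3 = 15; c_3 = 1.5; s_3 = 3; a_4 = 16; b_4 = 12.5; s_4 = 3; t_4 = 8; a_5 = 10; b_5 = 6; c_5 = 10; a_6 = 9; b_6 = 8.5; c_6 = 9.5; q_6 = 3; t_6 = 6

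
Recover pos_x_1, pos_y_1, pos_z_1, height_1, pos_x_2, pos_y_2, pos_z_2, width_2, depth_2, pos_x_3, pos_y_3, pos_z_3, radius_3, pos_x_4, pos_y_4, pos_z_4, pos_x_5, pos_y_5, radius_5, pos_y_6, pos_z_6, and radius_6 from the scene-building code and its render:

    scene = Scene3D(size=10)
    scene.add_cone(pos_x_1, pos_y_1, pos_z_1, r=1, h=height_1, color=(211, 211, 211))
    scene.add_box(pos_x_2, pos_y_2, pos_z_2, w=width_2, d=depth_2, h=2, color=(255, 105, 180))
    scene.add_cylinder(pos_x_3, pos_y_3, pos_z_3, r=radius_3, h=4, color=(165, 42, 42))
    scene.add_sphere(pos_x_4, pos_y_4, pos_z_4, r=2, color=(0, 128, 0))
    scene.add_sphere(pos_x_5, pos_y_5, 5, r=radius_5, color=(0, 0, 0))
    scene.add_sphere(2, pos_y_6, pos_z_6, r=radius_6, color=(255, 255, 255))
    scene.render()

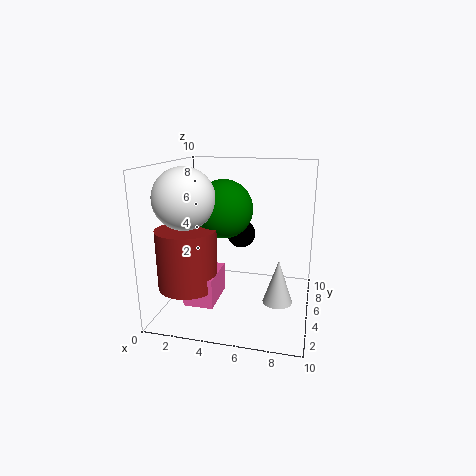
pos_x_1 = 8; pos_y_1 = 4; pos_z_1 = 1; height_1 = 3; pos_x_2 = 2; pos_y_2 = 2; pos_z_2 = 1; width_2 = 2; depth_2 = 3; pos_x_3 = 2; pos_y_3 = 3; pos_z_3 = 2; radius_3 = 2; pos_x_4 = 4; pos_y_4 = 5; pos_z_4 = 7; pos_x_5 = 5; pos_y_5 = 6; radius_5 = 1; pos_y_6 = 3; pos_z_6 = 8; radius_6 = 2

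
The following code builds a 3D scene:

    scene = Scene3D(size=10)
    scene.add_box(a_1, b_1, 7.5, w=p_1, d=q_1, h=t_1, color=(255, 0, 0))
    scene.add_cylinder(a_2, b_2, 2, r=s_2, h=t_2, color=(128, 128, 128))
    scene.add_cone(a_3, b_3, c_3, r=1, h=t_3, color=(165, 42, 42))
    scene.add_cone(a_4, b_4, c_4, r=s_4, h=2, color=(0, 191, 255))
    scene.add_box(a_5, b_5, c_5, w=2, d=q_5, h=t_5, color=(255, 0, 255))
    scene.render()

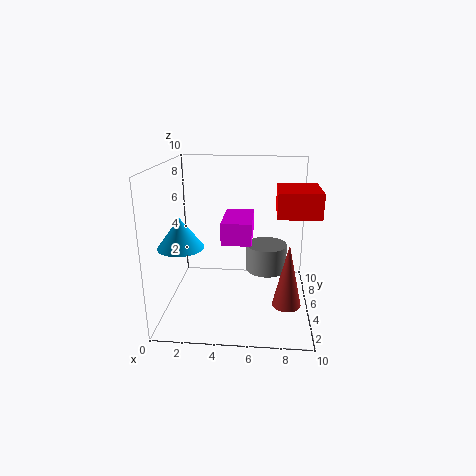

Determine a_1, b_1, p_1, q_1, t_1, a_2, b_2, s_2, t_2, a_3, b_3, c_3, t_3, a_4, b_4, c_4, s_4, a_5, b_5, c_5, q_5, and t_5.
a_1 = 7.5; b_1 = 1.5; p_1 = 2.5; q_1 = 3; t_1 = 1.5; a_2 = 7; b_2 = 6.5; s_2 = 1.5; t_2 = 2; a_3 = 8.5; b_3 = 4; c_3 = 0.5; t_3 = 4.5; a_4 = 1.5; b_4 = 3; c_4 = 5; s_4 = 1.5; a_5 = 4; b_5 = 3.5; c_5 = 5; q_5 = 3.5; t_5 = 1.5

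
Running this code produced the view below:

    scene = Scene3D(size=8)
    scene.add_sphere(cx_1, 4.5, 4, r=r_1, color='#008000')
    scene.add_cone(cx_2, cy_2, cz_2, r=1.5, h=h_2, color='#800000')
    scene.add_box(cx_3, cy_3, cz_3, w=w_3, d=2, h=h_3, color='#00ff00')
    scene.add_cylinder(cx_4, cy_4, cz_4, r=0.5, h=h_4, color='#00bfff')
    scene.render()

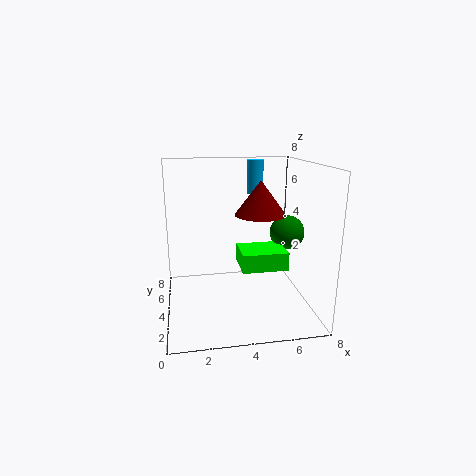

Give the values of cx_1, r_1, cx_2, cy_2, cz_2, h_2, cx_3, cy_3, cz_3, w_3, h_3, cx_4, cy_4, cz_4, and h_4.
cx_1 = 7, r_1 = 1, cx_2 = 5.5, cy_2 = 5, cz_2 = 5, h_2 = 2, cx_3 = 4, cy_3 = 2.5, cz_3 = 2.5, w_3 = 2.5, h_3 = 1, cx_4 = 5.5, cy_4 = 6.5, cz_4 = 6, h_4 = 2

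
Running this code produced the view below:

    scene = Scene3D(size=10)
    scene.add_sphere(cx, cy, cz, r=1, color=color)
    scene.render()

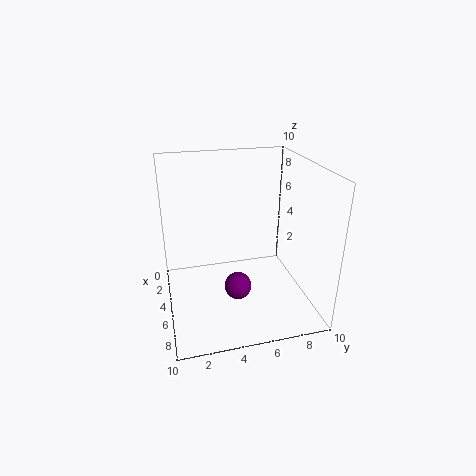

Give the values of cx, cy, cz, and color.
cx = 5; cy = 5; cz = 1; color = 'purple'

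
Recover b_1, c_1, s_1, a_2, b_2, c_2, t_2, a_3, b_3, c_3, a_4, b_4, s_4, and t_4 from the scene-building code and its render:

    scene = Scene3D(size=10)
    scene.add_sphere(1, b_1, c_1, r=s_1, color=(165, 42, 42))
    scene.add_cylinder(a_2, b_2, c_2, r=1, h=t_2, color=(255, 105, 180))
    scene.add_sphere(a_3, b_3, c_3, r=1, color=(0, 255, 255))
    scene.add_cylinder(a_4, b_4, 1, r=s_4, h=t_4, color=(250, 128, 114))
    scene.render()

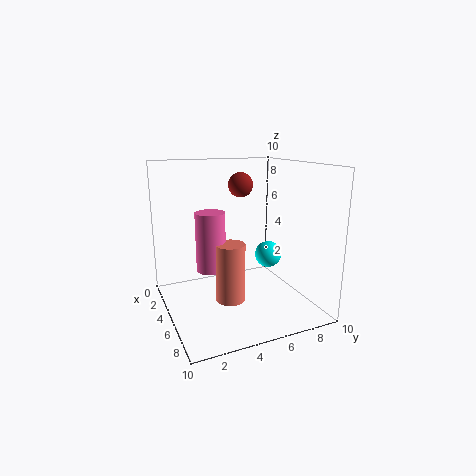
b_1 = 7, c_1 = 8, s_1 = 1, a_2 = 5, b_2 = 3, c_2 = 3, t_2 = 4, a_3 = 4, b_3 = 8, c_3 = 3, a_4 = 6, b_4 = 4, s_4 = 1, t_4 = 4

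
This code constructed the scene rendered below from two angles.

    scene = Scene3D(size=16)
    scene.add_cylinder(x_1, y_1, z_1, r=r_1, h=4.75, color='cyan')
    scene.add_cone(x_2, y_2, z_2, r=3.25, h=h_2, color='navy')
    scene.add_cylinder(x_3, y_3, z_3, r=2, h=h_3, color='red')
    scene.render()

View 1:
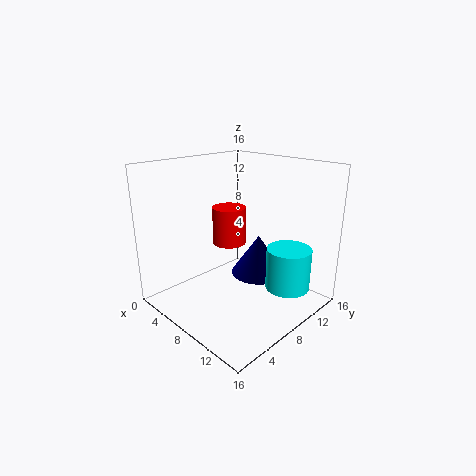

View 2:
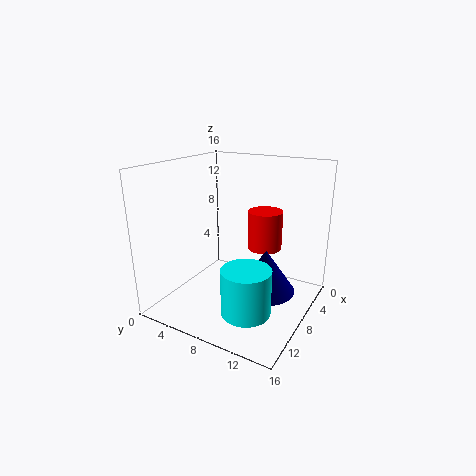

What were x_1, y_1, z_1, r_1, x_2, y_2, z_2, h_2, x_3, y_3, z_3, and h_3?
x_1 = 12.5; y_1 = 11.5; z_1 = 2.25; r_1 = 2.5; x_2 = 8; y_2 = 11.5; z_2 = 2.5; h_2 = 4.75; x_3 = 4.75; y_3 = 9.75; z_3 = 6; h_3 = 4.5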